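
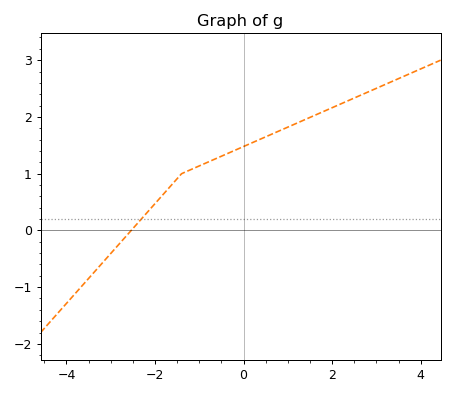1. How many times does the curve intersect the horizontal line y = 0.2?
1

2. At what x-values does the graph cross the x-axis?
-2.54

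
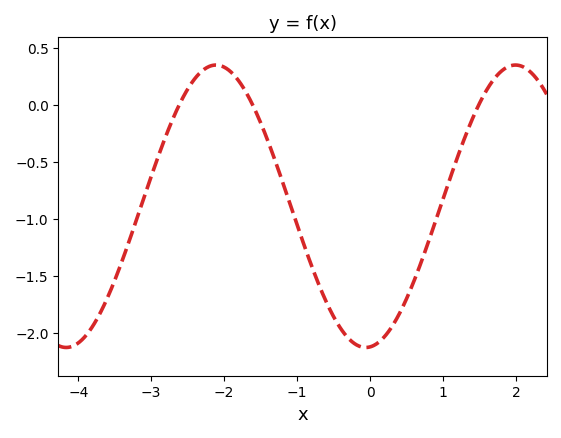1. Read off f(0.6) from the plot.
-1.55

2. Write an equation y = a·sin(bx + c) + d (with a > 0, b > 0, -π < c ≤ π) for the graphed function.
y = 1.24sin(1.53x - 1.48) - 0.89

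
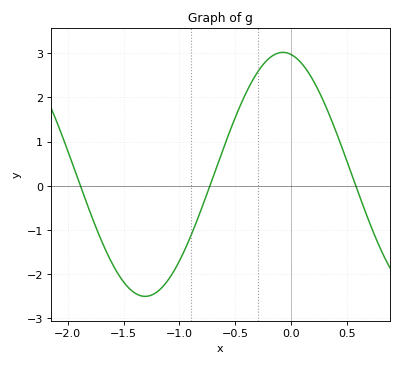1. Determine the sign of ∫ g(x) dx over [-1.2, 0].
positive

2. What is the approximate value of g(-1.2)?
-2.4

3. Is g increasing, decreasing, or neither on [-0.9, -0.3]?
increasing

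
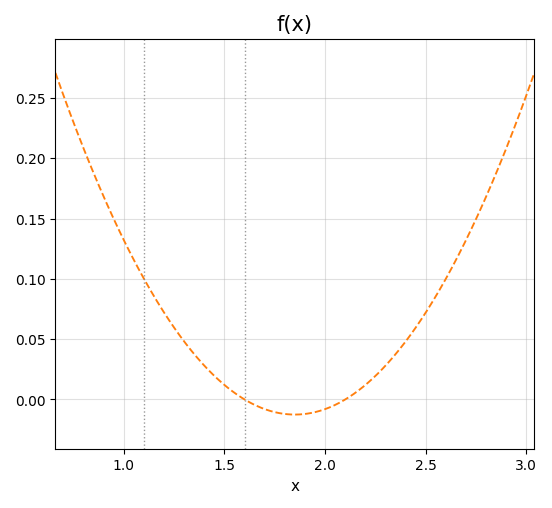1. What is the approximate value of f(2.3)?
0.028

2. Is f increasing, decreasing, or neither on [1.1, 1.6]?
decreasing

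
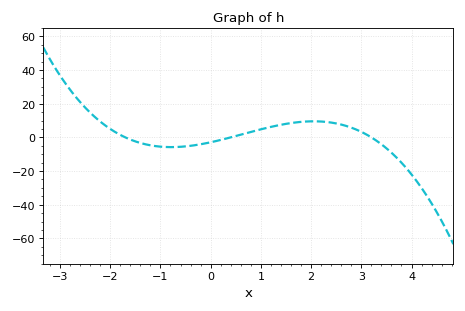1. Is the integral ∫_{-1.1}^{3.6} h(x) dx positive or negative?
positive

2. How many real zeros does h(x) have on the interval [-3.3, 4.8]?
3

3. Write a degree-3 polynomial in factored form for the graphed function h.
y = -1.34(x + 1.7)(x - 0.4)(x - 3.2)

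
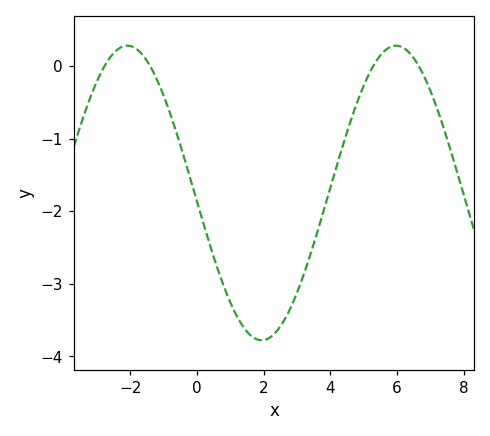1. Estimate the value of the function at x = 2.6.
-3.5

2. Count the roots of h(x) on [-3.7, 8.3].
4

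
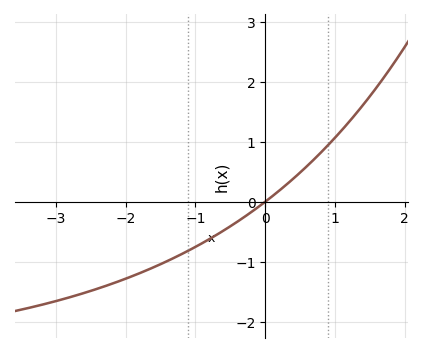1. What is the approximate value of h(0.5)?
0.5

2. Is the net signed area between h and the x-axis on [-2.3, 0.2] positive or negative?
negative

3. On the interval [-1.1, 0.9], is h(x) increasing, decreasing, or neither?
increasing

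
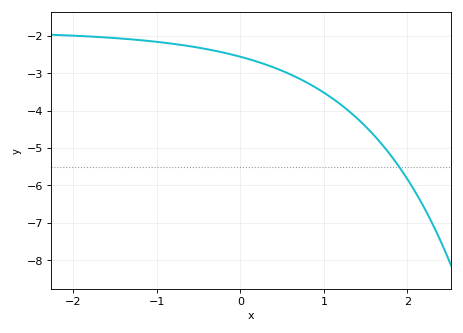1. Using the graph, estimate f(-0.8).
-2.2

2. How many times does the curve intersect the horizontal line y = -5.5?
1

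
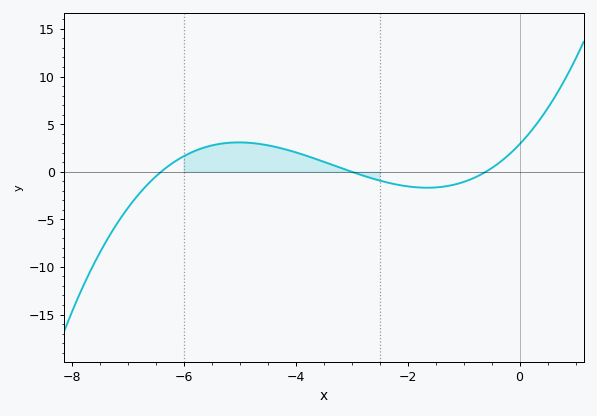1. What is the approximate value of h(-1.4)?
-1.6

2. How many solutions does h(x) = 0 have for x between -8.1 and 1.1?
3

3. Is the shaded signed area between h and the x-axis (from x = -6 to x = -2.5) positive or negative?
positive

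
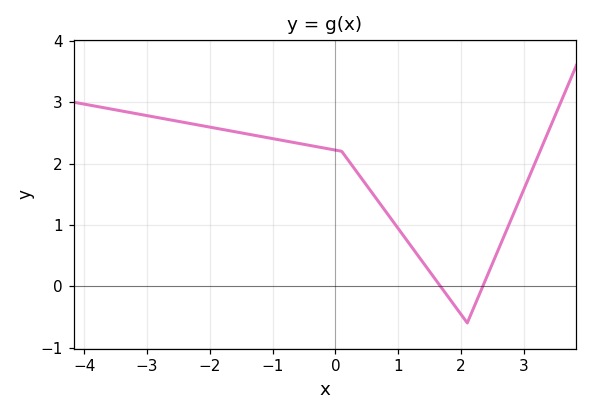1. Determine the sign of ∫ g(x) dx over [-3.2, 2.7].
positive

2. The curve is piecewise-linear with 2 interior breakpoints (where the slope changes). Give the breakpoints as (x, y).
(0.1, 2.2); (2.1, -0.6)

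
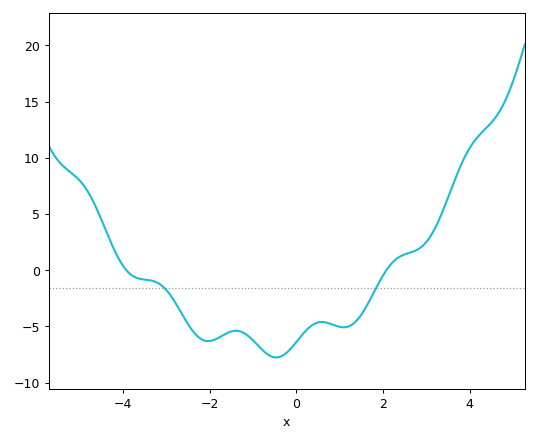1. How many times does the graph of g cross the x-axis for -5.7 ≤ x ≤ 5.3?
2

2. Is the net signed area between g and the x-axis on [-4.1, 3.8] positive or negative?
negative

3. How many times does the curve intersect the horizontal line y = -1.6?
2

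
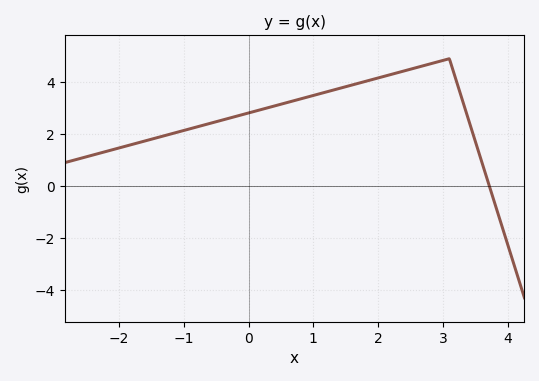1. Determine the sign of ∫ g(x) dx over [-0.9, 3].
positive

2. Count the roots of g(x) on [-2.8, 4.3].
1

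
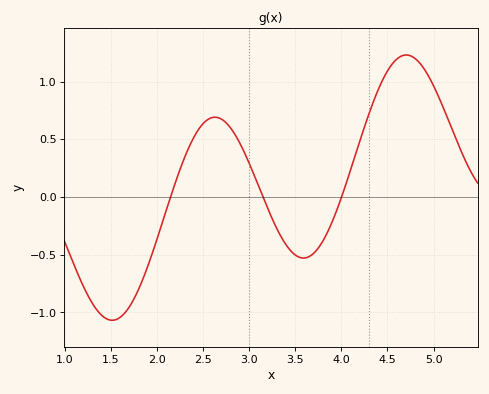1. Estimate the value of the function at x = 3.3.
-0.272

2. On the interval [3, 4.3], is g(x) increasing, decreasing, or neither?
neither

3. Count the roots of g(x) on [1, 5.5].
3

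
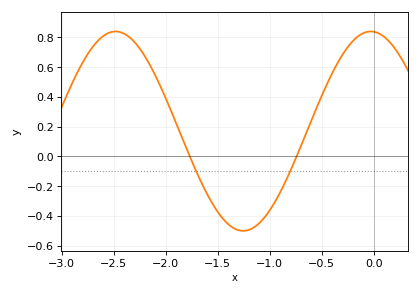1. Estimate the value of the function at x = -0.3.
0.684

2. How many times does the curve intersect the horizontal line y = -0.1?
2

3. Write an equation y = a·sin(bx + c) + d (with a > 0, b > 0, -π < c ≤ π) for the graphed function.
y = 0.67sin(2.56x + 1.64) + 0.17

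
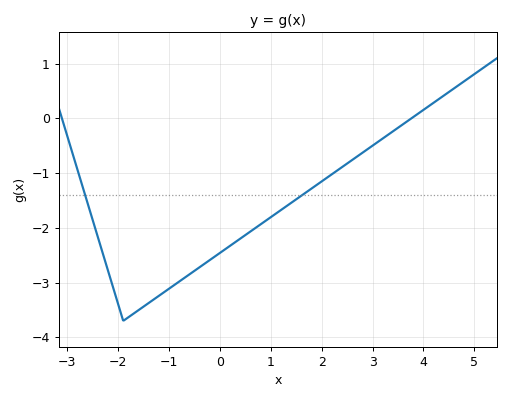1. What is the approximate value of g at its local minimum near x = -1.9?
-3.7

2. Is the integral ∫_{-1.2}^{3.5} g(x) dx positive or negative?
negative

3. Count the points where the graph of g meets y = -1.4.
2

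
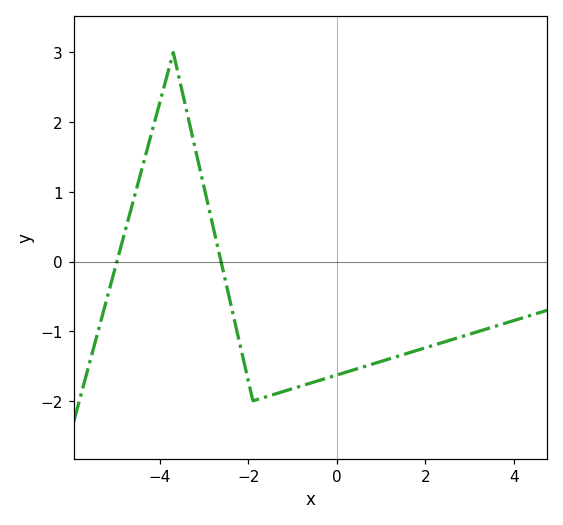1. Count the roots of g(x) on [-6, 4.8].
2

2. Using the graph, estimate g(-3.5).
2.44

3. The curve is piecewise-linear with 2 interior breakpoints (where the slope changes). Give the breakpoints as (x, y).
(-3.7, 3); (-1.9, -2)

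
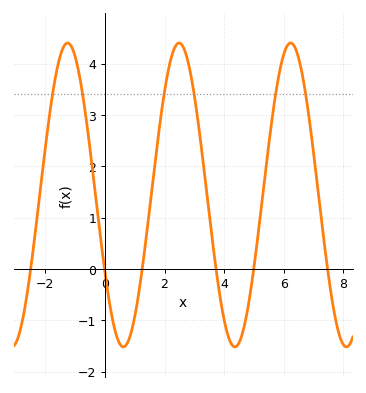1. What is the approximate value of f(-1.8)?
3.23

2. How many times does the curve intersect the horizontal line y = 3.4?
6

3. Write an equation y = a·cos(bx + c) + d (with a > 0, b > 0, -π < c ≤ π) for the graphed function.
y = 2.96cos(1.68x + 2.1) + 1.44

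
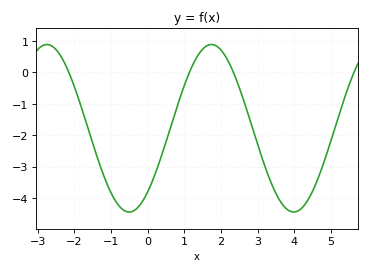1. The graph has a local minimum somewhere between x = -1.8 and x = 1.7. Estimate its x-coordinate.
-0.508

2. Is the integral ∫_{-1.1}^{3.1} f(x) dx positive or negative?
negative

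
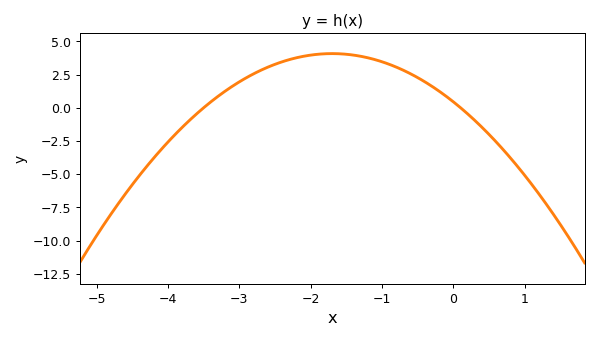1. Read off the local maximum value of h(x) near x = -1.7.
4.08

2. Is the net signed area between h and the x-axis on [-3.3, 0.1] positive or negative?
positive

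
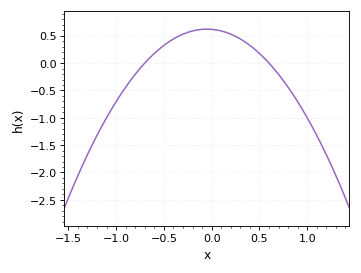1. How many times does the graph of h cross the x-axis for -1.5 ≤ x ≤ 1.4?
2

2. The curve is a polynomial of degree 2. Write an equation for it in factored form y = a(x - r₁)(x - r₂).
y = -1.47(x + 0.7)(x - 0.6)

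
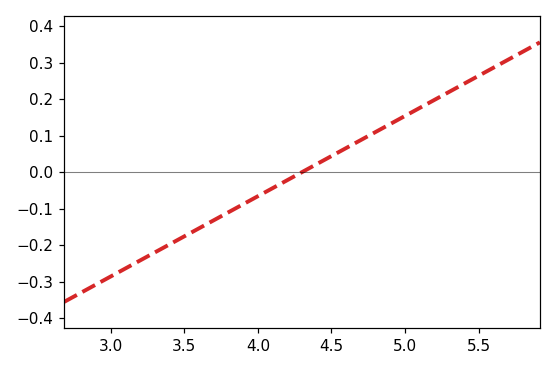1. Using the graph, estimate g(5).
0.15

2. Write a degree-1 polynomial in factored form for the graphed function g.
y = 0.22(x - 4.3)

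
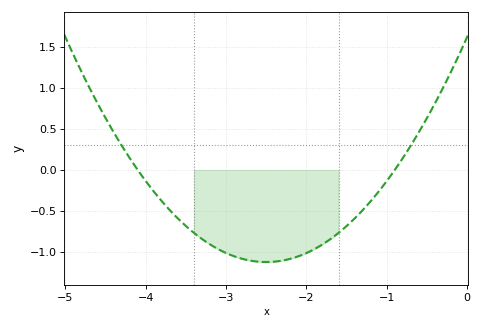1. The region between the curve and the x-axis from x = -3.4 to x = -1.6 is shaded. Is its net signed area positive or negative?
negative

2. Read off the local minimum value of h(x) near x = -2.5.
-1.15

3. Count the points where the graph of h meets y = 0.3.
2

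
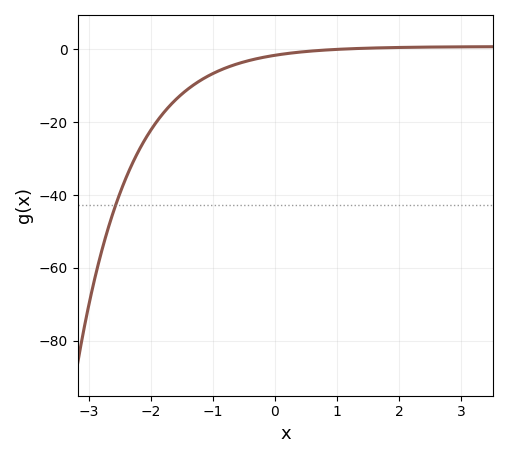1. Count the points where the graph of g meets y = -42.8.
1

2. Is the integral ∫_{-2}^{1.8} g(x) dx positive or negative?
negative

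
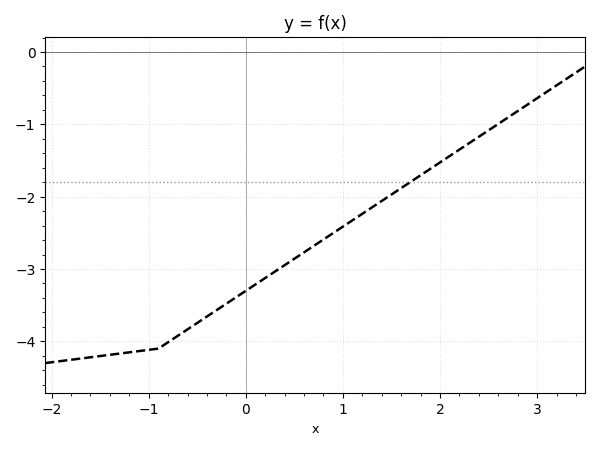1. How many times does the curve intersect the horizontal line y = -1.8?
1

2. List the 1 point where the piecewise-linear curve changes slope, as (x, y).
(-0.9, -4.1)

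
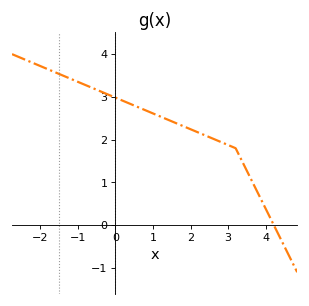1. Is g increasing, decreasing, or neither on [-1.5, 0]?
decreasing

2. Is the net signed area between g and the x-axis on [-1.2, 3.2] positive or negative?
positive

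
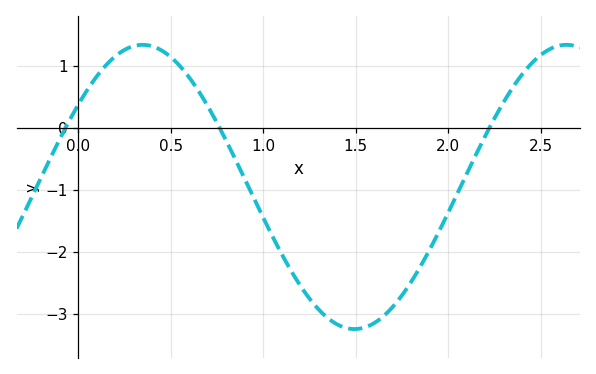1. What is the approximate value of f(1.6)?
-3.14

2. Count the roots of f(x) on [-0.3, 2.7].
3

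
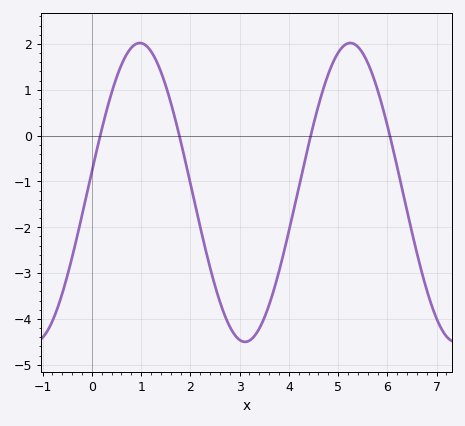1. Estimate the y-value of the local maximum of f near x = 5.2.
2.02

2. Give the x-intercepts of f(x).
0.17, 1.78, 4.44, 6.05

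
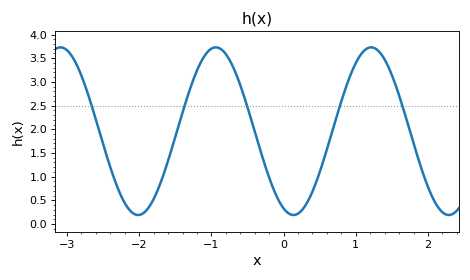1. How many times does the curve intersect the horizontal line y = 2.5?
5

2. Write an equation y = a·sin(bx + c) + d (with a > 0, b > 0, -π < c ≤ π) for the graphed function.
y = 1.77sin(2.92x - 1.97) + 1.96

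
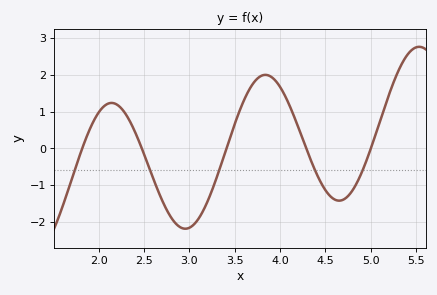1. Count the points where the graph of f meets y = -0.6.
5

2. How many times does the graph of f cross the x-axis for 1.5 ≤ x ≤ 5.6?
5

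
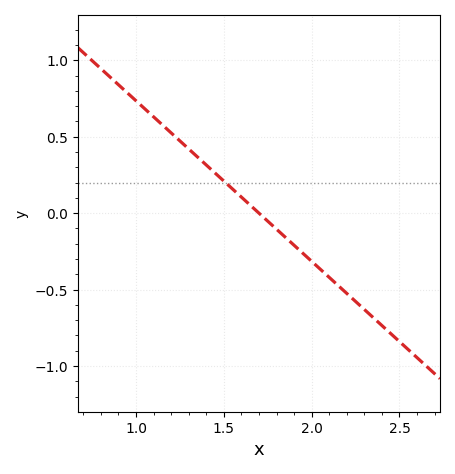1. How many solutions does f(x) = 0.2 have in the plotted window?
1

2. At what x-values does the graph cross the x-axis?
1.7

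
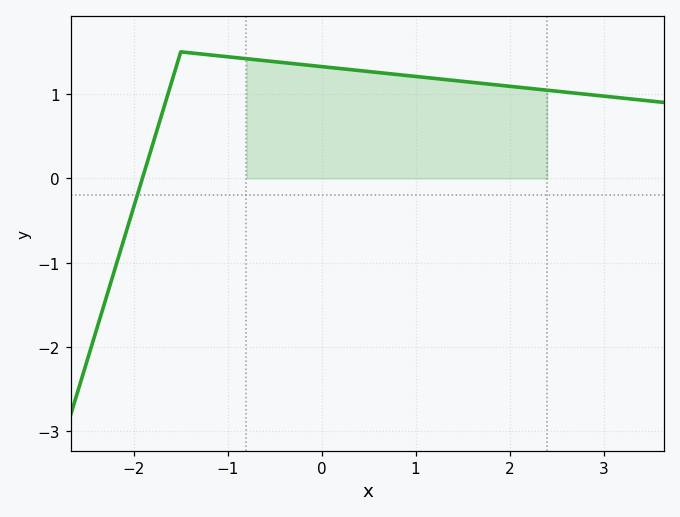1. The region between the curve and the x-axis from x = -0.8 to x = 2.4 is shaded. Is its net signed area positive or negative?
positive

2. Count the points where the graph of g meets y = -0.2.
1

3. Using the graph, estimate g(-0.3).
1.36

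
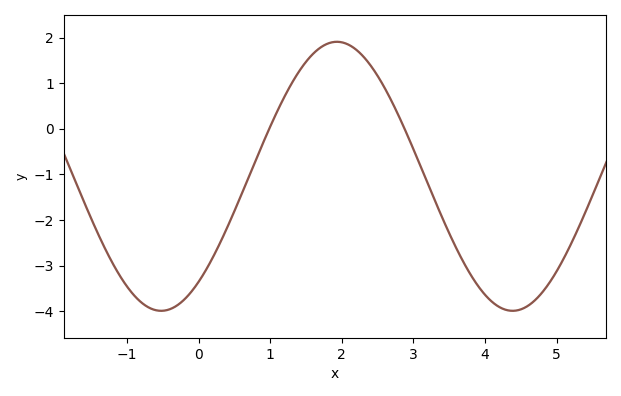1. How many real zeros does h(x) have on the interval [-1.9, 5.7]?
2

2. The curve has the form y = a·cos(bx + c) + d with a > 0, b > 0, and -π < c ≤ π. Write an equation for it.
y = 2.95cos(1.28x - 2.47) - 1.04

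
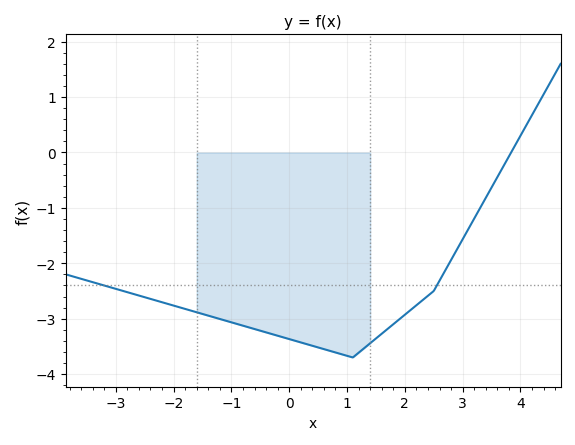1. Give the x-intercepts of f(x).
3.8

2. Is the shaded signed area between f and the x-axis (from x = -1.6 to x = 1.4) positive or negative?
negative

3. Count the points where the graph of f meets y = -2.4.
2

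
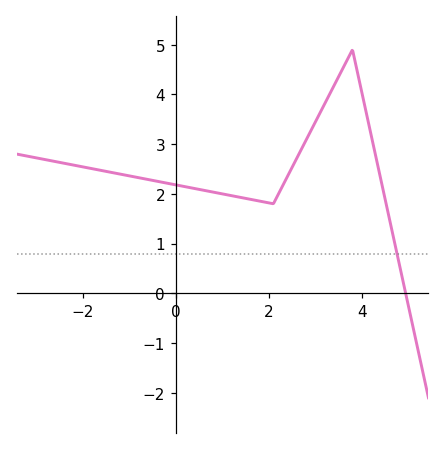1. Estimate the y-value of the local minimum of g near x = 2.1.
1.8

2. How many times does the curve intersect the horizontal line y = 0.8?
1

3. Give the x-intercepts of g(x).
5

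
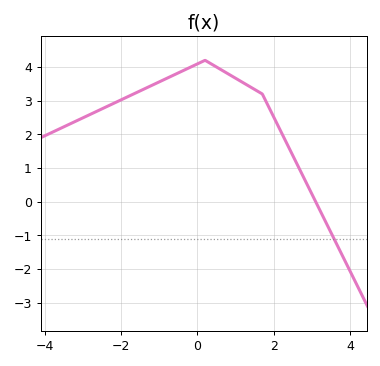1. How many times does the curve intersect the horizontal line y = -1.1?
1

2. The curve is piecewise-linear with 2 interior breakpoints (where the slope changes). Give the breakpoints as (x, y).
(0.2, 4.2); (1.7, 3.2)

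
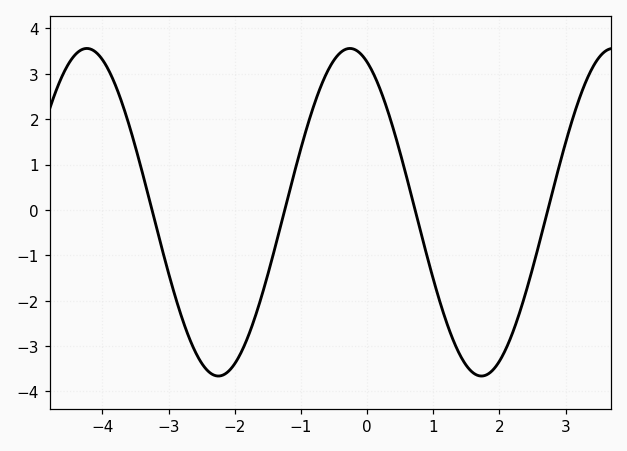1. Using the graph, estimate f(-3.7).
2.34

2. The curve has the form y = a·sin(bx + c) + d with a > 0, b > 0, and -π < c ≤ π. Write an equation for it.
y = 3.61sin(1.58x + 1.98) - 0.05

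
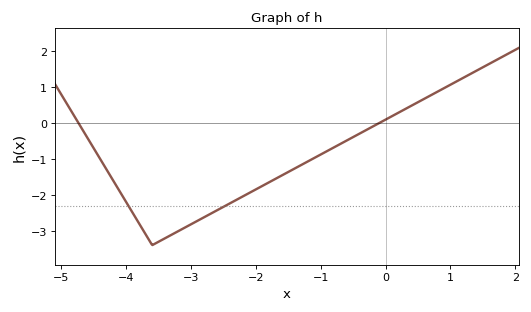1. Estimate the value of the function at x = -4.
-2.2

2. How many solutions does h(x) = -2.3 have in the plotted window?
2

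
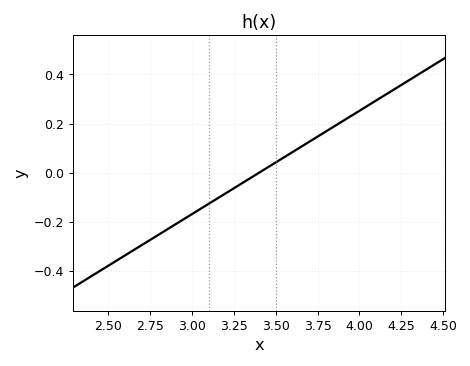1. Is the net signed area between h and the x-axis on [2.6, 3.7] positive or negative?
negative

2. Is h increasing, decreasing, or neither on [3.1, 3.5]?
increasing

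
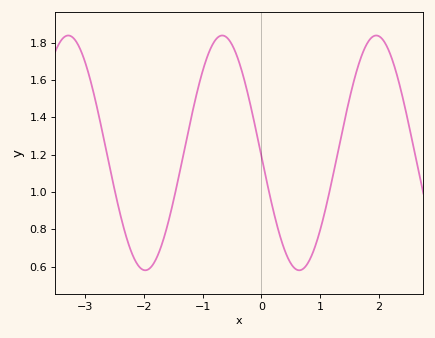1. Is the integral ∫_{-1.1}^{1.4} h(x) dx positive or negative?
positive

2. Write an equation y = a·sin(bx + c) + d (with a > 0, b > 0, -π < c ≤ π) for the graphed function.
y = 0.63sin(2.4x - 3.11) + 1.21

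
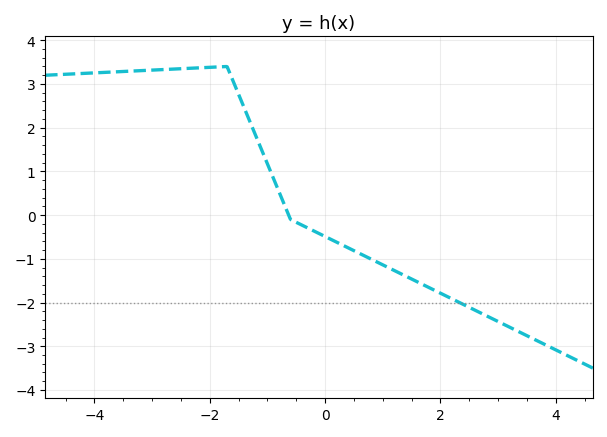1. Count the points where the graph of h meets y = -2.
1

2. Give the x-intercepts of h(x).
-0.6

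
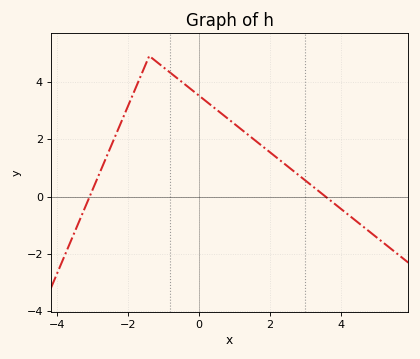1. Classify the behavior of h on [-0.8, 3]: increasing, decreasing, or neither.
decreasing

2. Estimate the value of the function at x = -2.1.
2.8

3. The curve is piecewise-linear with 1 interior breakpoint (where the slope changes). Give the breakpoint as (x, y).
(-1.4, 4.9)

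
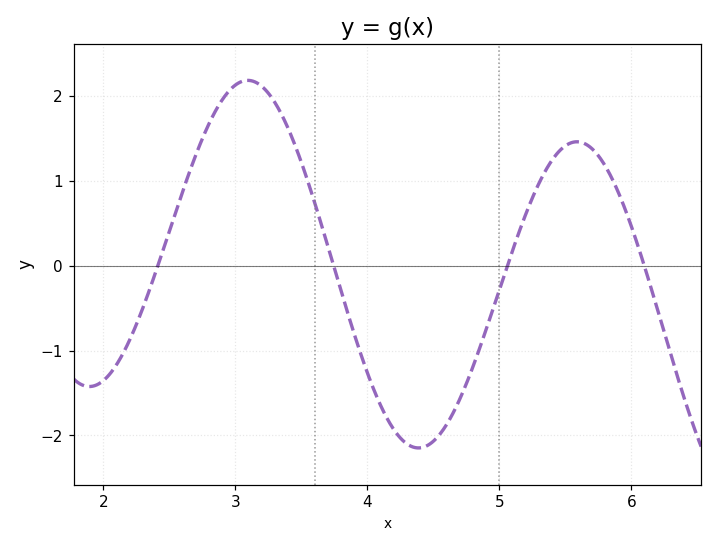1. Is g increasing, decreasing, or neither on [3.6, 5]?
neither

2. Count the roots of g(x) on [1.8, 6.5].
4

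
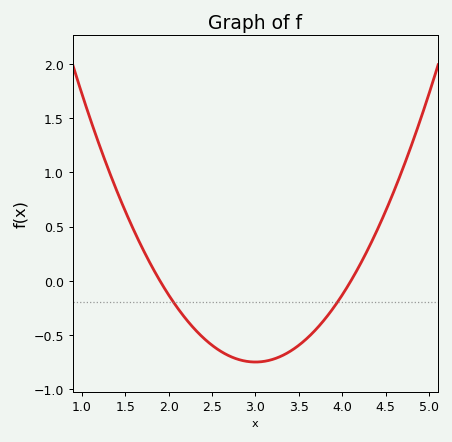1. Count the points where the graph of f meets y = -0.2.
2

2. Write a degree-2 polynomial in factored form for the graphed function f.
y = 0.62(x - 1.9)(x - 4.1)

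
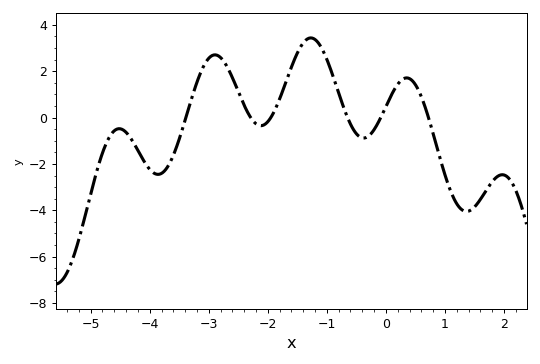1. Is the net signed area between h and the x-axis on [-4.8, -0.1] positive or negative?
positive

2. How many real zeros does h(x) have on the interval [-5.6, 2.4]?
6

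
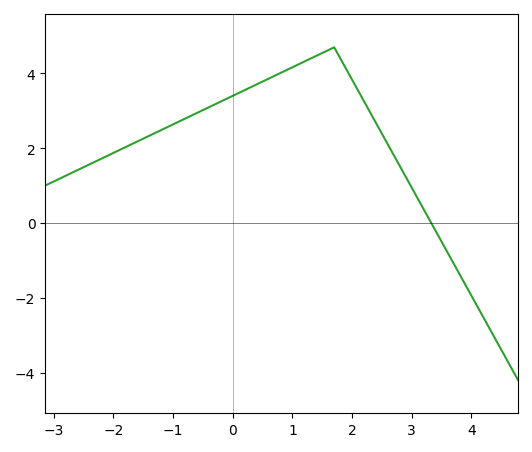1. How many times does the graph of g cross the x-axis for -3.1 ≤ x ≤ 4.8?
1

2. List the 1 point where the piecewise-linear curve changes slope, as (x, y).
(1.7, 4.7)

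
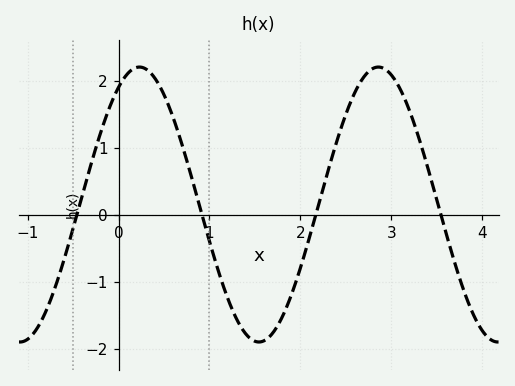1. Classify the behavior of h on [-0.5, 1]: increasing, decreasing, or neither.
neither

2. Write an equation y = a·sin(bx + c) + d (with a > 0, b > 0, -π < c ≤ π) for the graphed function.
y = 2.05sin(2.4x + 1) + 0.16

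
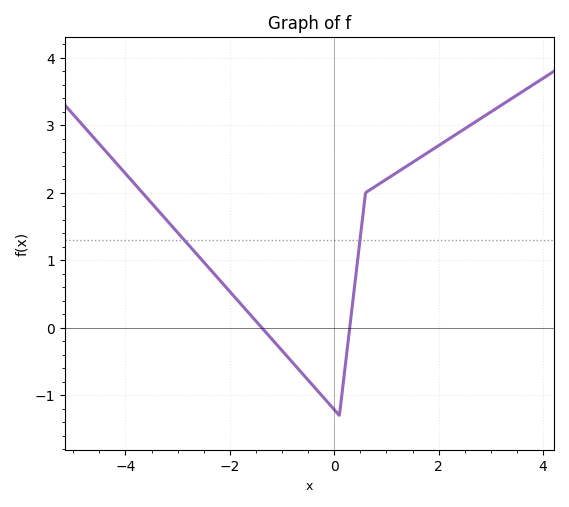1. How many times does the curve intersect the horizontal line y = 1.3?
2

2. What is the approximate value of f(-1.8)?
0.4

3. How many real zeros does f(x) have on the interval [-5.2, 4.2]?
2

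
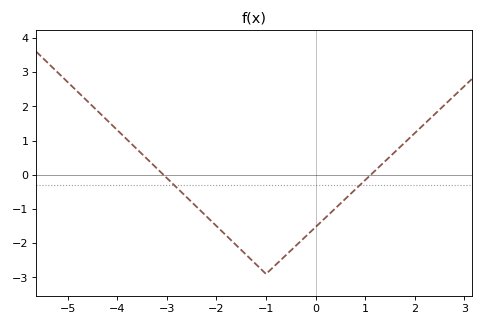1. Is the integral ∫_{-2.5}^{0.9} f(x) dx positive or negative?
negative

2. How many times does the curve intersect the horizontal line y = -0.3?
2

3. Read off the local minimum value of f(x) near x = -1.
-2.9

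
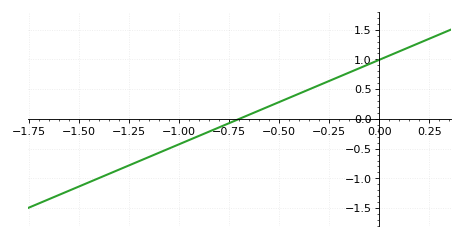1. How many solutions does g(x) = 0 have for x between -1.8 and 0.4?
1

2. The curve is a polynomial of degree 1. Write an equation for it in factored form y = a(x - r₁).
y = 1.42(x + 0.7)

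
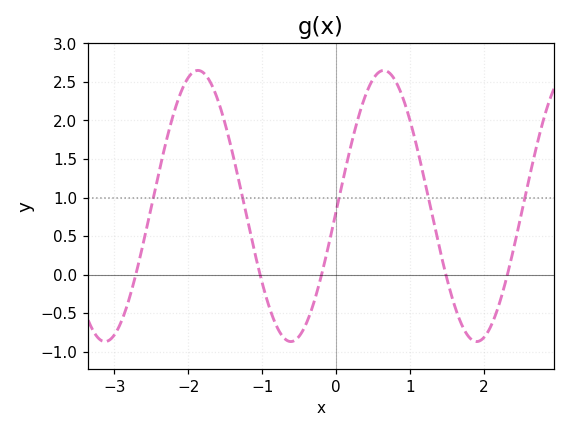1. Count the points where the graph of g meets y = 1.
5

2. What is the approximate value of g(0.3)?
2.05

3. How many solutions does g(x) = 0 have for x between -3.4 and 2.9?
5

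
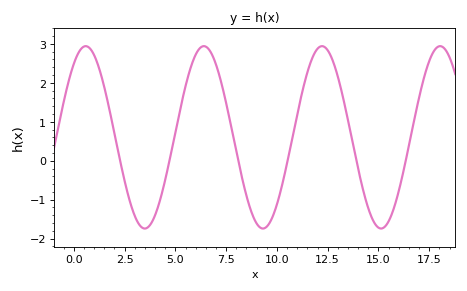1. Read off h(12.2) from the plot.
2.94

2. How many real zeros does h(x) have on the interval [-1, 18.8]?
6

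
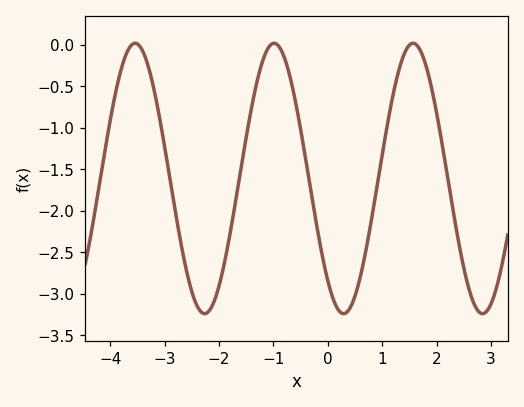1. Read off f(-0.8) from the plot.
-0.15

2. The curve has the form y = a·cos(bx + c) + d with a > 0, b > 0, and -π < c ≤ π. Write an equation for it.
y = 1.63cos(2.5x + 2.4) - 1.61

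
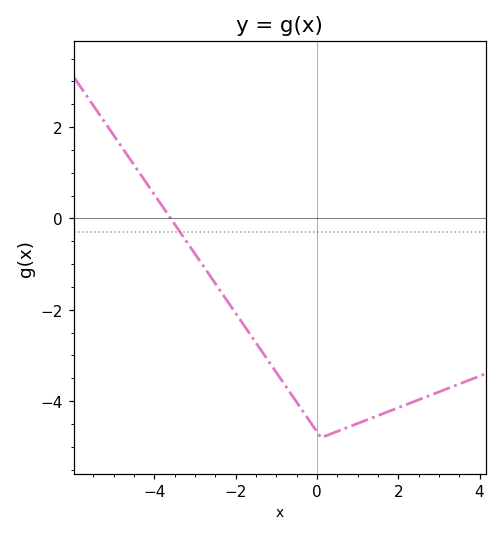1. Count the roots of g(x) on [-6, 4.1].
1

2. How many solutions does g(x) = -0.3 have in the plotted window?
1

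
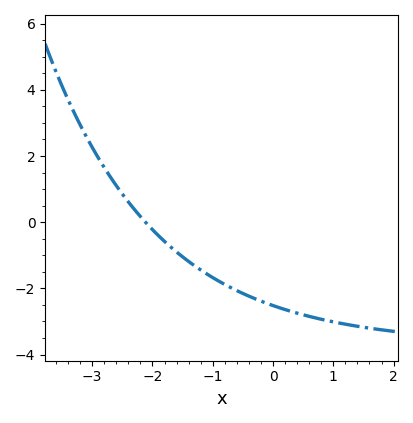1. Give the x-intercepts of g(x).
-2.1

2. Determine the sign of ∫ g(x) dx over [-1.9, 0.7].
negative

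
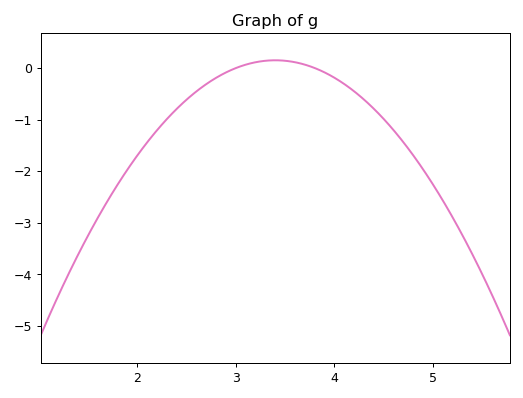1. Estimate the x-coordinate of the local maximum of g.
3.4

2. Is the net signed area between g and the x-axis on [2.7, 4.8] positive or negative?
negative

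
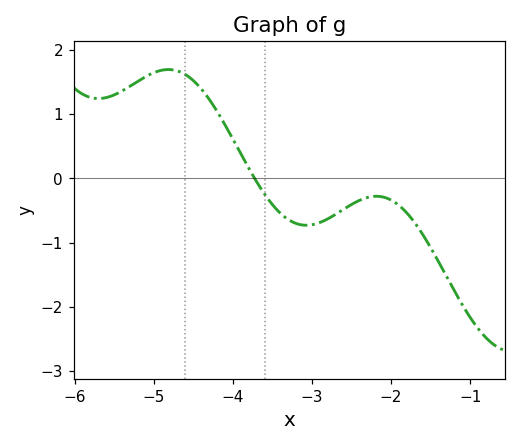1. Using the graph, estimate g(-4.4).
1.39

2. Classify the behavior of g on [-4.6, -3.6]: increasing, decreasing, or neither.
decreasing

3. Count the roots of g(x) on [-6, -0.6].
1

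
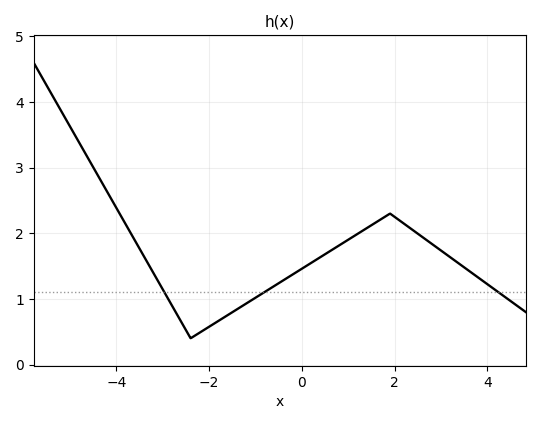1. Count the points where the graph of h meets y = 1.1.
3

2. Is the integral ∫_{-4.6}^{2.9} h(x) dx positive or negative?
positive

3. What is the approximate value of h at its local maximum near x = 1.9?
2.3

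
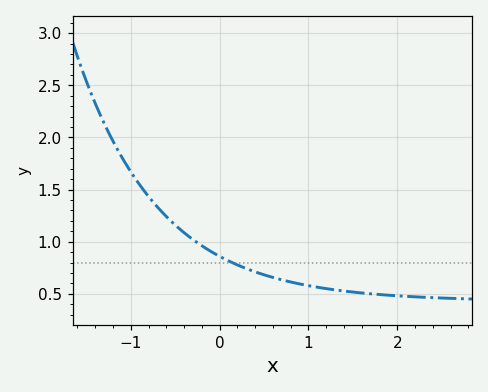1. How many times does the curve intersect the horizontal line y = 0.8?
1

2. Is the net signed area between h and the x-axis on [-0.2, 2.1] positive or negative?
positive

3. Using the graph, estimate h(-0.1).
0.9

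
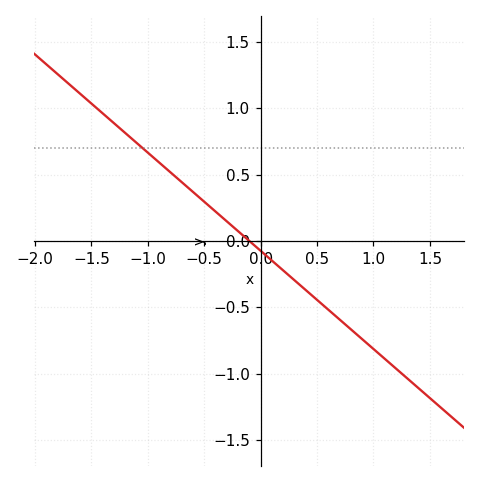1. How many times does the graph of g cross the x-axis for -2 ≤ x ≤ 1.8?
1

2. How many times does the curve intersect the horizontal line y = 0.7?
1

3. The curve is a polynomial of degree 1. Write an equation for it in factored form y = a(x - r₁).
y = -0.74(x + 0.1)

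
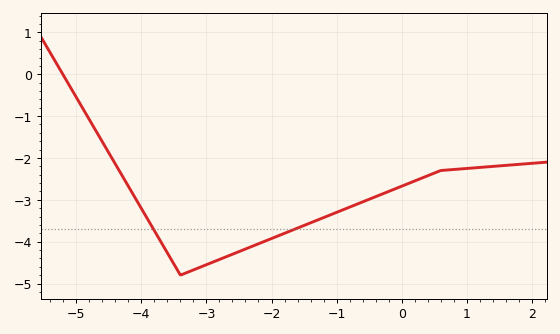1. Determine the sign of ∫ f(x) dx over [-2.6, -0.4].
negative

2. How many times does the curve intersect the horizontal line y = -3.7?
2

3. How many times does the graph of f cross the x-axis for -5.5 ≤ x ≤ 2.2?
1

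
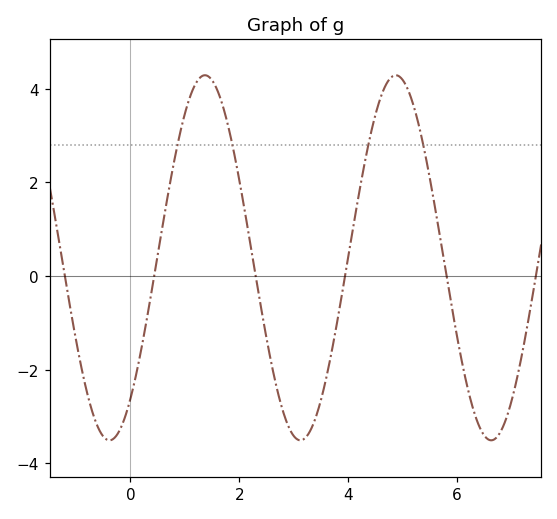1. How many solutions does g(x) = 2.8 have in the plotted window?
4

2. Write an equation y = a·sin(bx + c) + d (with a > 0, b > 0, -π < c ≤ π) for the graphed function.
y = 3.9sin(1.8x - 0.88) + 0.39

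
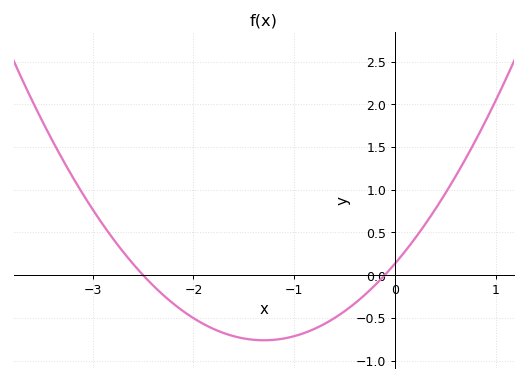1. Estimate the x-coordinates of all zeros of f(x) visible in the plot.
-2.5, -0.1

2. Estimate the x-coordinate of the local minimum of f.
-1.3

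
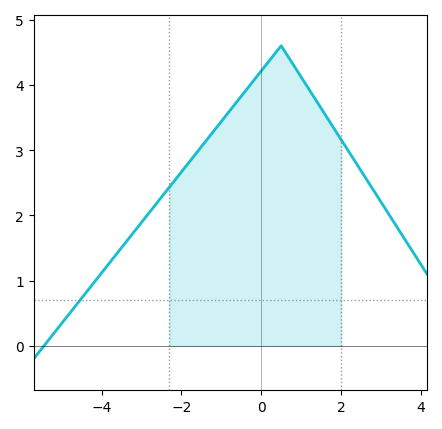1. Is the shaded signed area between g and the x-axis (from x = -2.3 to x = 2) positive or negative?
positive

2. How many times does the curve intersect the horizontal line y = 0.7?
1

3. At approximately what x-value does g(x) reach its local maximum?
0.498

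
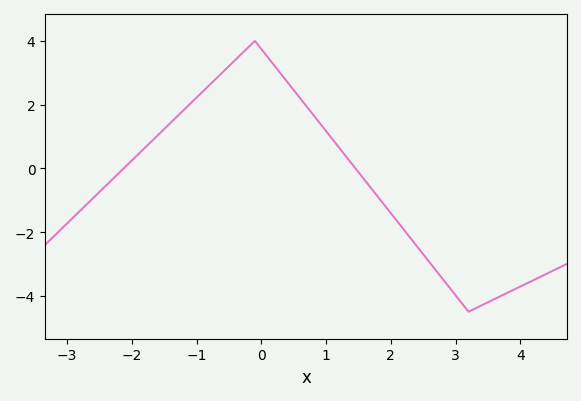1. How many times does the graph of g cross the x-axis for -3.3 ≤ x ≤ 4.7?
2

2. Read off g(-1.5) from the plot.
1.2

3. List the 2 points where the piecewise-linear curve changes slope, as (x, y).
(-0.1, 4); (3.2, -4.5)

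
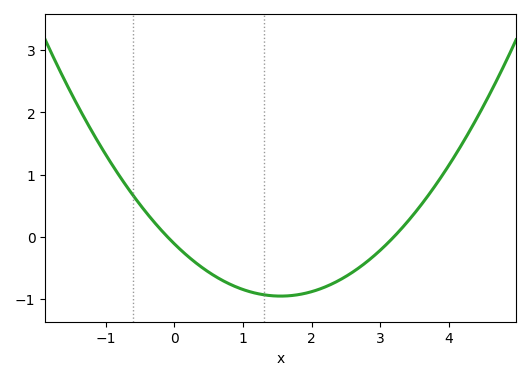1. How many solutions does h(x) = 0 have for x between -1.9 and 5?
2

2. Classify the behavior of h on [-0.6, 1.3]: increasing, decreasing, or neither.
decreasing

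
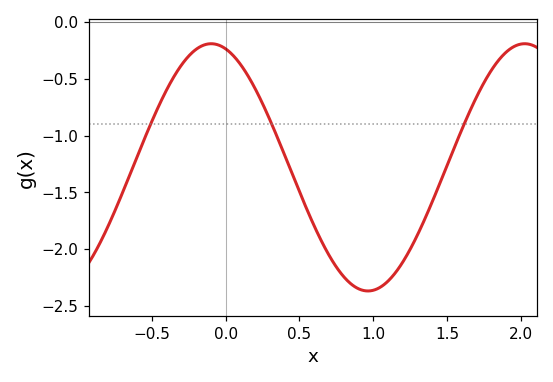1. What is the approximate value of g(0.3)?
-0.862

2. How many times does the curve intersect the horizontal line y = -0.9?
3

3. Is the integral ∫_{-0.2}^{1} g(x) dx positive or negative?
negative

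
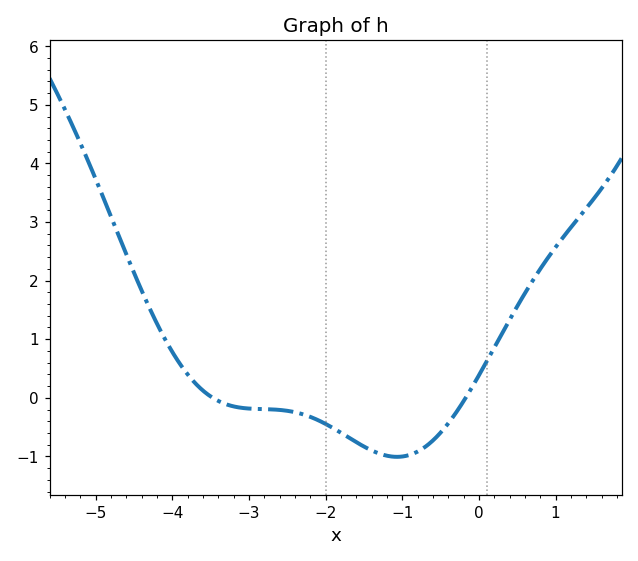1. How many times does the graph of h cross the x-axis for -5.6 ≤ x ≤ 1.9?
2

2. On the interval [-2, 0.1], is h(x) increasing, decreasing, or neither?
neither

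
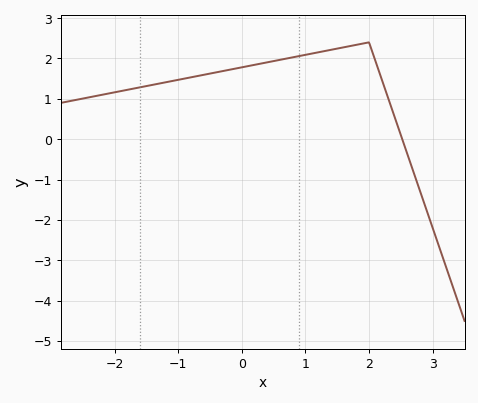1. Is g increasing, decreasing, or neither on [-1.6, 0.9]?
increasing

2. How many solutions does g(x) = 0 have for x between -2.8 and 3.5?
1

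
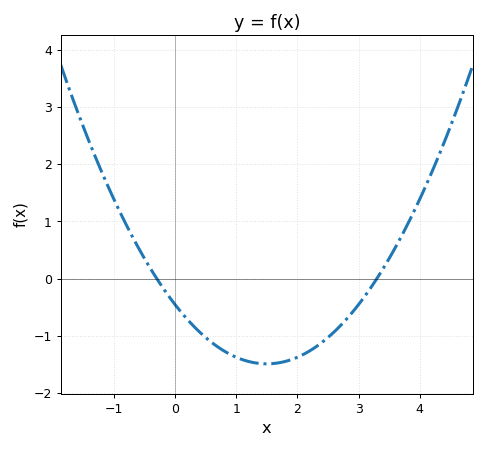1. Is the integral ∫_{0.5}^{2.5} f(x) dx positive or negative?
negative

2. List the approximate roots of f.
-0.3, 3.3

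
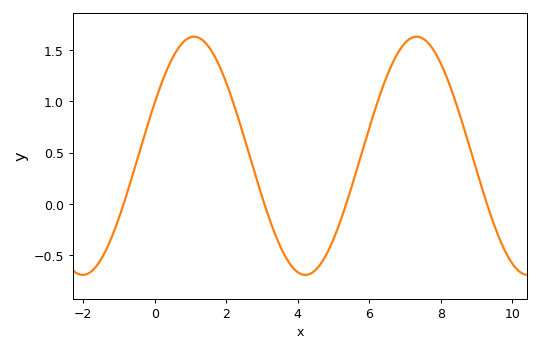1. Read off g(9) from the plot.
0.35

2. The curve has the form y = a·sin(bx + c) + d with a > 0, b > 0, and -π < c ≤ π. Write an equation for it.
y = 1.16sin(1x + 0.46) + 0.47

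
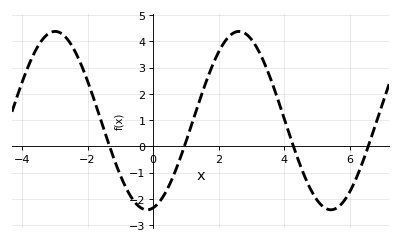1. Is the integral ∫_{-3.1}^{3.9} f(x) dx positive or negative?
positive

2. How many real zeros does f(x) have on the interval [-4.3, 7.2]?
4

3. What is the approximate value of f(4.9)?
-1.85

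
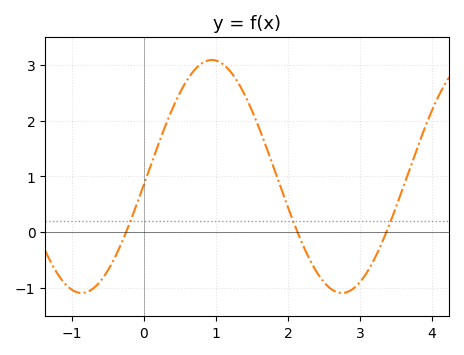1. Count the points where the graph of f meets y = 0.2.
3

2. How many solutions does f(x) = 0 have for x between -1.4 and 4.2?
3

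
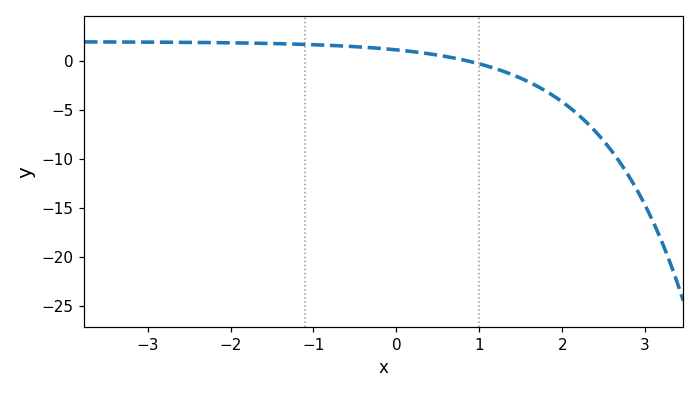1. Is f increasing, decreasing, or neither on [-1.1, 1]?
decreasing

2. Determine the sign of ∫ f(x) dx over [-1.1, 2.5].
negative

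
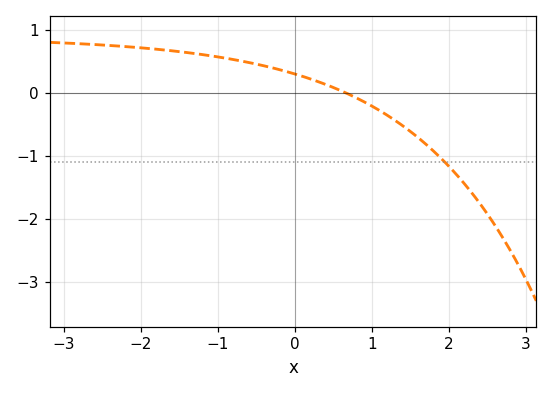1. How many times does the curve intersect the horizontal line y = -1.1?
1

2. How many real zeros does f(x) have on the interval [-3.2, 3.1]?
1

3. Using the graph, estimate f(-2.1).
0.726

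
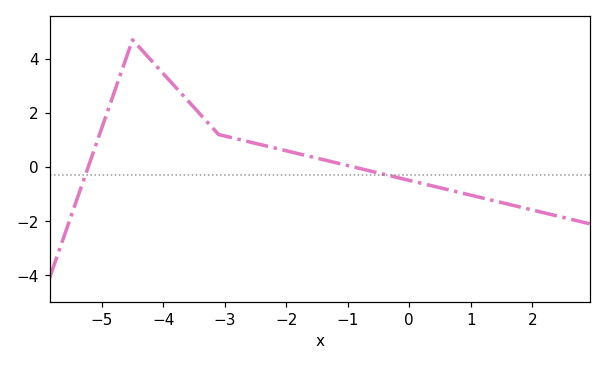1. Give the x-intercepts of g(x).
-5.22, -0.906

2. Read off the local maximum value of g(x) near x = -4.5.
4.7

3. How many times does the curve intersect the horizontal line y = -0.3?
2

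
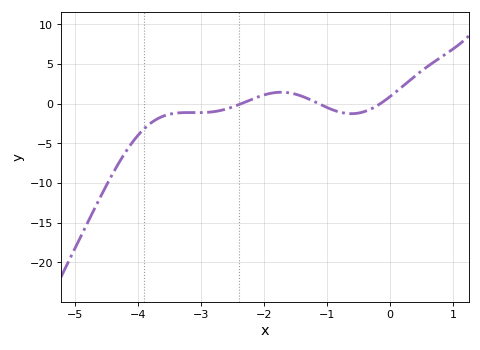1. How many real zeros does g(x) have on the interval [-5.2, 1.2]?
3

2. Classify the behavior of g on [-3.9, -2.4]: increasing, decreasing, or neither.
neither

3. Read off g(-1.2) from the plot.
0.5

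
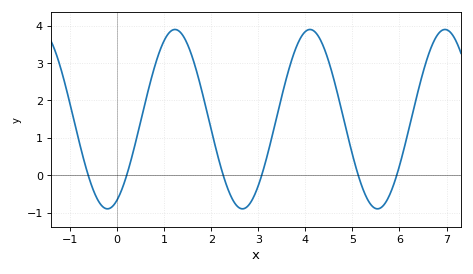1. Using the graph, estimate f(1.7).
2.7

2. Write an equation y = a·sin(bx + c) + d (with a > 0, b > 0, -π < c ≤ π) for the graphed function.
y = 2.4sin(2.2x - 1.1) + 1.5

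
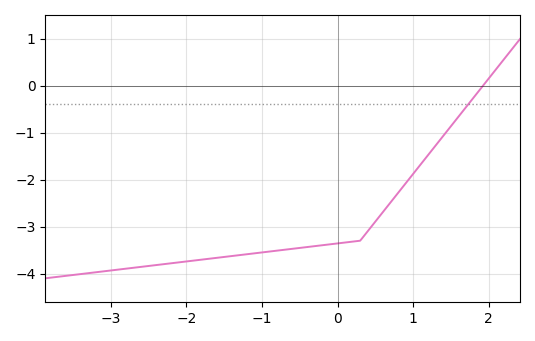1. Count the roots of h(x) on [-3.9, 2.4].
1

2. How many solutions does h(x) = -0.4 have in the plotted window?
1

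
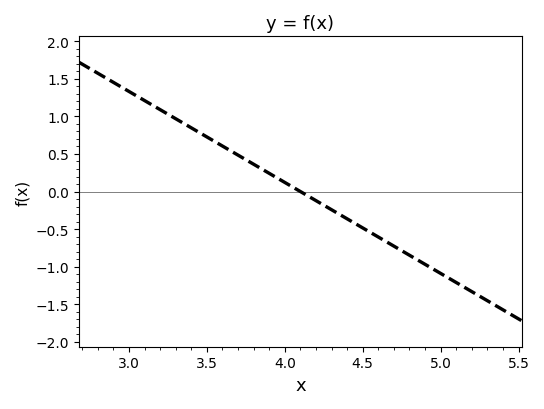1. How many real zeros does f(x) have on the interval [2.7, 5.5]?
1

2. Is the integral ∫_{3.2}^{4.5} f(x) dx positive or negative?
positive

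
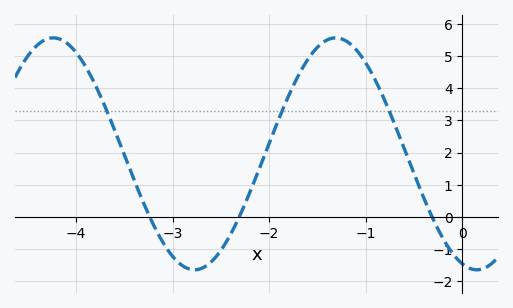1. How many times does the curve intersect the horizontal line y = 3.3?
3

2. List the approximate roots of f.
-3.24, -2.31, -0.314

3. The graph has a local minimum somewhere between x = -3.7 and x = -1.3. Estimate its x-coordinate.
-2.77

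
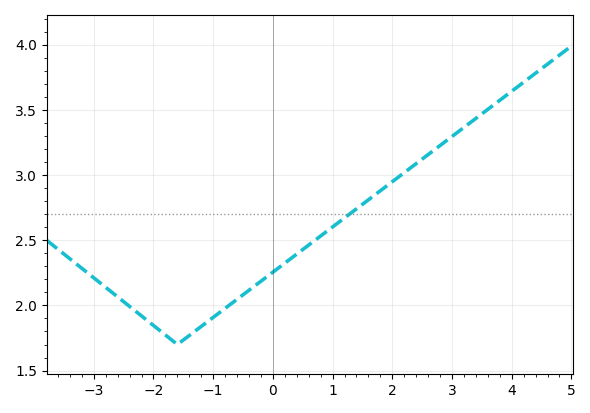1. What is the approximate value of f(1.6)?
2.8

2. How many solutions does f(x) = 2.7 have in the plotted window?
1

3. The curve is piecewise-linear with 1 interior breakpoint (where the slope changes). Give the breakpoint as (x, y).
(-1.6, 1.7)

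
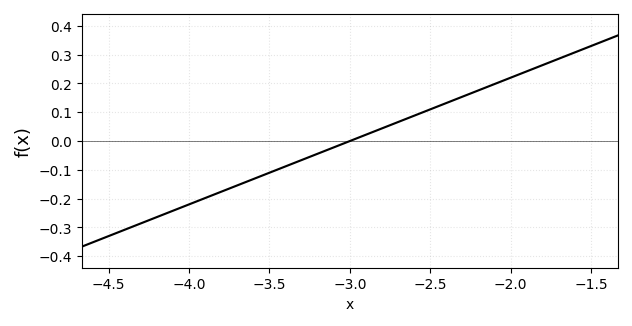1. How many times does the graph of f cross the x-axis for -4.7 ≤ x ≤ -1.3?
1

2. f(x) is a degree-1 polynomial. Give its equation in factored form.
y = 0.22(x + 3)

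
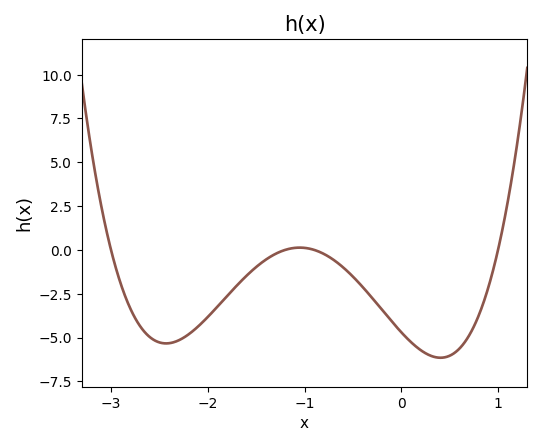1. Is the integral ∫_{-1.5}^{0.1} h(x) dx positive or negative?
negative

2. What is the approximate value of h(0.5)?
-6.04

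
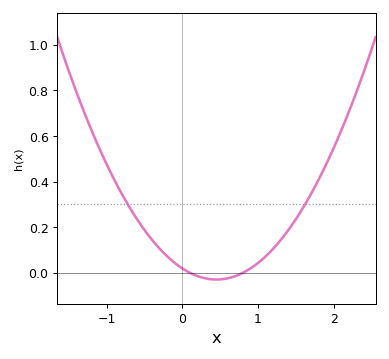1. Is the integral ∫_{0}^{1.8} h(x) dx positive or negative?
positive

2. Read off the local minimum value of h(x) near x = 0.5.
-0.029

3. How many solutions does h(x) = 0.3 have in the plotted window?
2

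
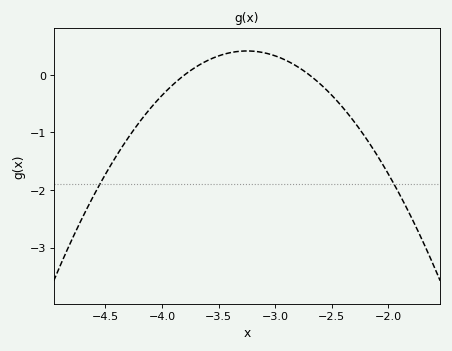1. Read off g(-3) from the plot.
0.329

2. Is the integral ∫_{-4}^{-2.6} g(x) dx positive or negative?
positive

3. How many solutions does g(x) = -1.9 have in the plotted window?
2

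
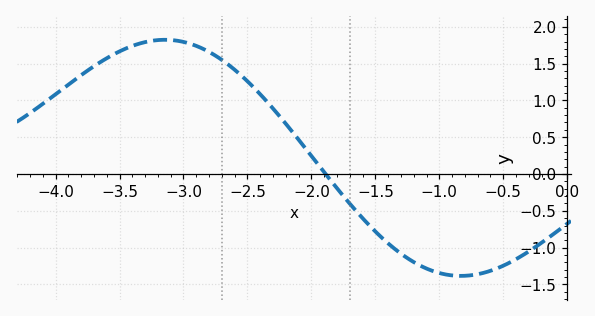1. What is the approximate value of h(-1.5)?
-0.781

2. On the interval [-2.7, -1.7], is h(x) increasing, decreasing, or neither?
decreasing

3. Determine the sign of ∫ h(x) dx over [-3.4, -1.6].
positive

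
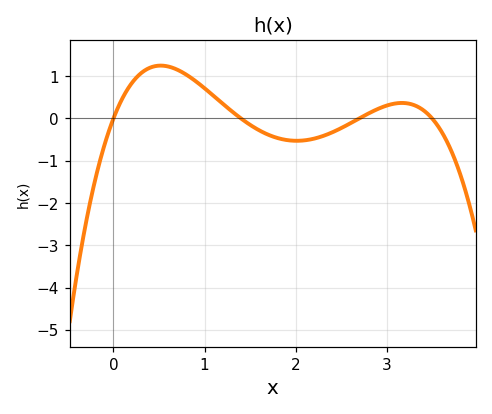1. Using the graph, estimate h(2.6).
-0.118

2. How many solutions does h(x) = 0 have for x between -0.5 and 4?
4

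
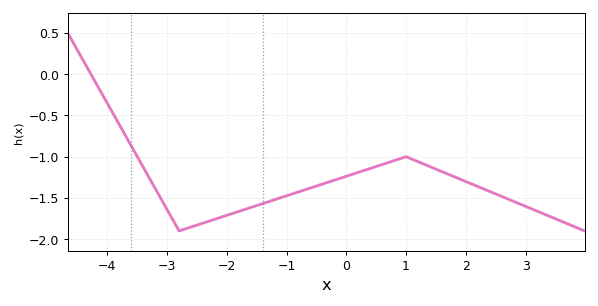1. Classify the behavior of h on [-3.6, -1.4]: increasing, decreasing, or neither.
neither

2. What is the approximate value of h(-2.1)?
-1.75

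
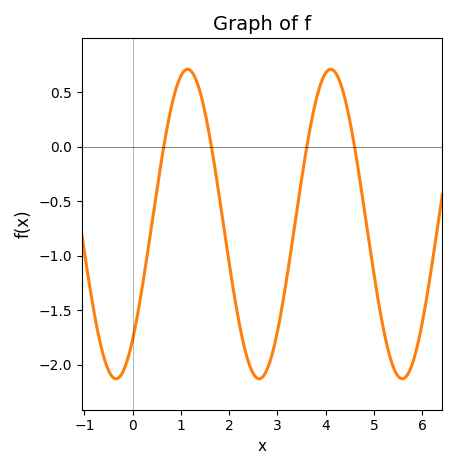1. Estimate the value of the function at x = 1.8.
-0.474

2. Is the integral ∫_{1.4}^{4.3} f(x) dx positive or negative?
negative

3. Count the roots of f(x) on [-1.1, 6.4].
4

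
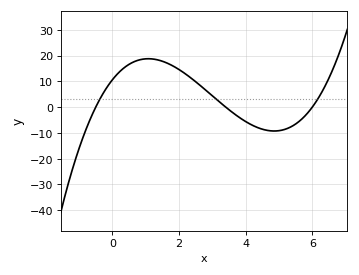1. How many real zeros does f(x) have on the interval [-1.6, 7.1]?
3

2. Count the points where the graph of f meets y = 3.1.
3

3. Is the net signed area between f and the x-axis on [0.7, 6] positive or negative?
positive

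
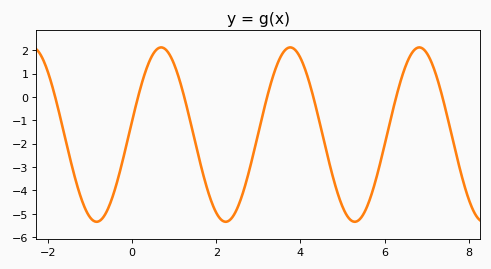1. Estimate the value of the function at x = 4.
1.67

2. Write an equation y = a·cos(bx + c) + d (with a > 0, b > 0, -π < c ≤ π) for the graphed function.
y = 3.73cos(2.05x - 1.42) - 1.61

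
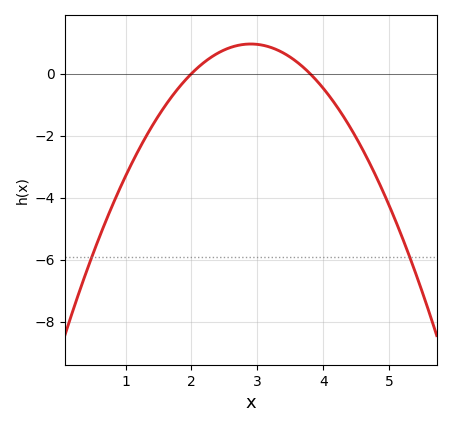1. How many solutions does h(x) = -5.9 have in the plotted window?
2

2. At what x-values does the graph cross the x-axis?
2, 3.8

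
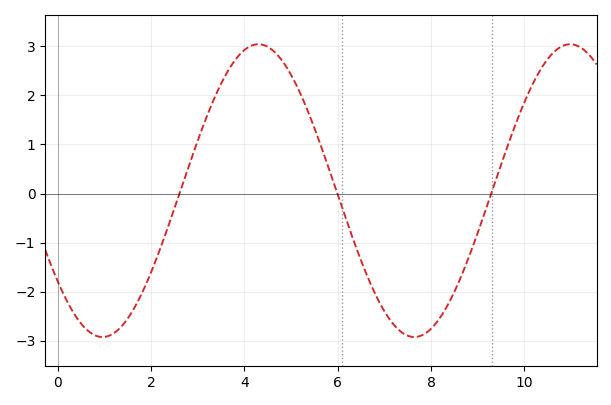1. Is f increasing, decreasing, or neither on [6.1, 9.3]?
neither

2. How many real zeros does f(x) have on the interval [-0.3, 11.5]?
3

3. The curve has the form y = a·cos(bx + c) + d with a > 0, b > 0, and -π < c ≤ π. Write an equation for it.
y = 2.98cos(0.94x + 2.2) + 0.06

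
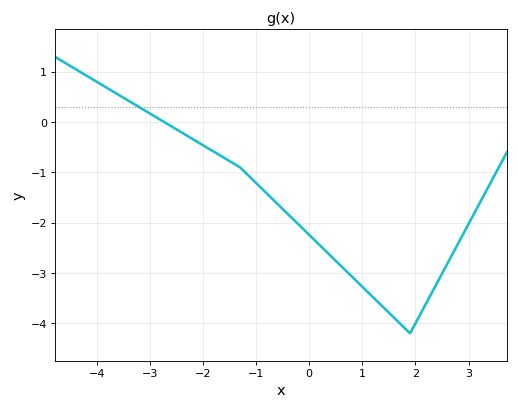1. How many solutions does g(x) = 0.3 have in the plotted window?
1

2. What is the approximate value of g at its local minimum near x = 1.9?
-4.2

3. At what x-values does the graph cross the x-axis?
-2.8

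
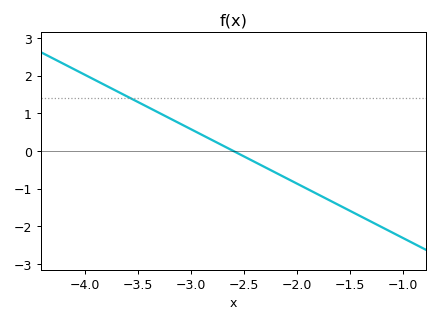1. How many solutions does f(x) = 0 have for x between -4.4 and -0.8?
1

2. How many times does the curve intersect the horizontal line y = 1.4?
1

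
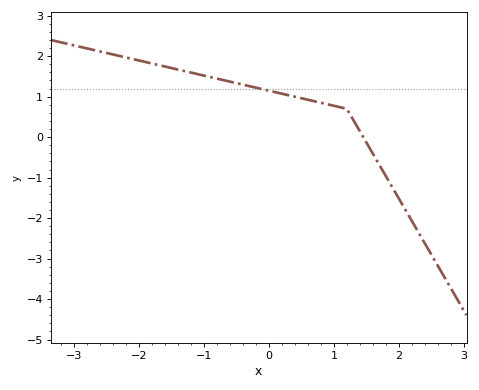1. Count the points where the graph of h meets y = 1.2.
1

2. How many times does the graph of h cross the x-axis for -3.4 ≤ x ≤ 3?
1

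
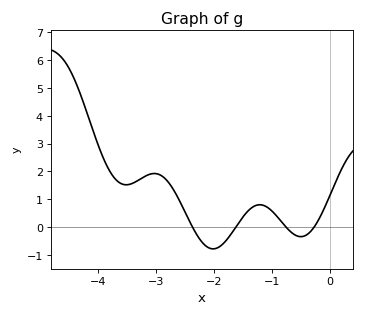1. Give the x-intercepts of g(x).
-2.37, -1.62, -0.757, -0.275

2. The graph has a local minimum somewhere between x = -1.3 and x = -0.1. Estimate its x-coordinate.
-0.502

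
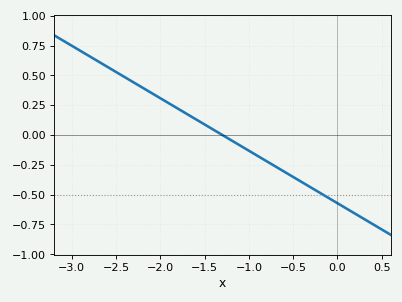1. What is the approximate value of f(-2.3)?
0.44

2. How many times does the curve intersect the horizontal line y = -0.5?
1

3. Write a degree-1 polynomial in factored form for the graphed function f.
y = -0.44(x + 1.3)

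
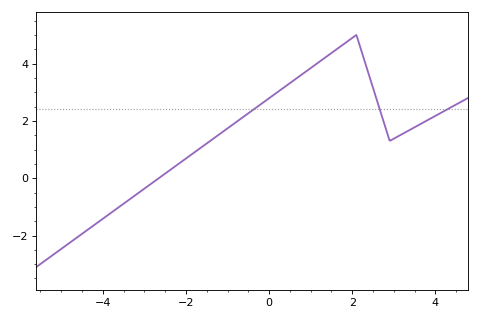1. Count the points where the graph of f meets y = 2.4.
3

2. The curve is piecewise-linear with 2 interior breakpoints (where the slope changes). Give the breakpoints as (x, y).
(2.1, 5); (2.9, 1.3)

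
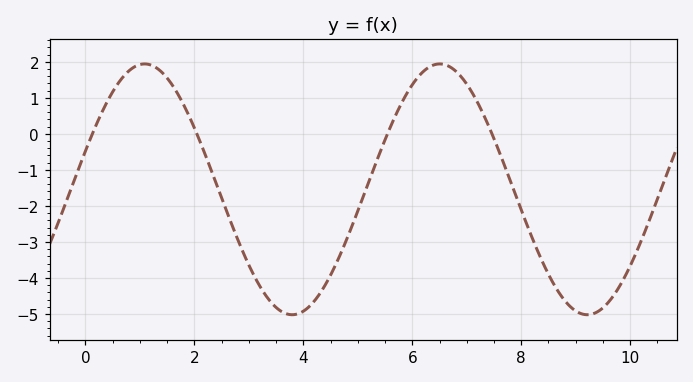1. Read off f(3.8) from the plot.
-5.02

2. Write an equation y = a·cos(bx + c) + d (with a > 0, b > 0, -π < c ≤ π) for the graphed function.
y = 3.48cos(1.16x - 1.26) - 1.54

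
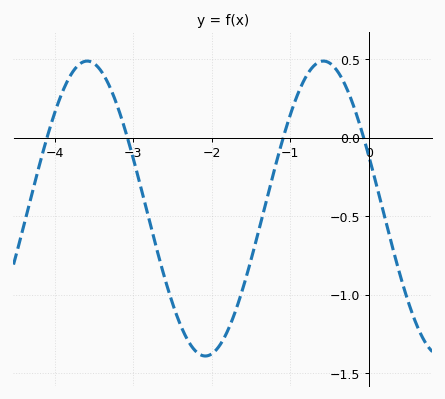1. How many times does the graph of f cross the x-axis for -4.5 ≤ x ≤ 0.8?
4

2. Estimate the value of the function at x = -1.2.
-0.2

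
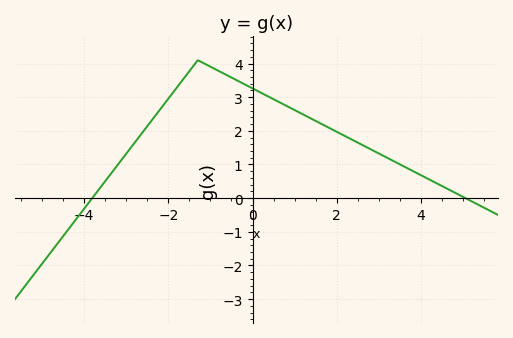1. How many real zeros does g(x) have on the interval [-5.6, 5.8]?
2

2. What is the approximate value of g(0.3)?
3.07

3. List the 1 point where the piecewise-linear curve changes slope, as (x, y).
(-1.3, 4.1)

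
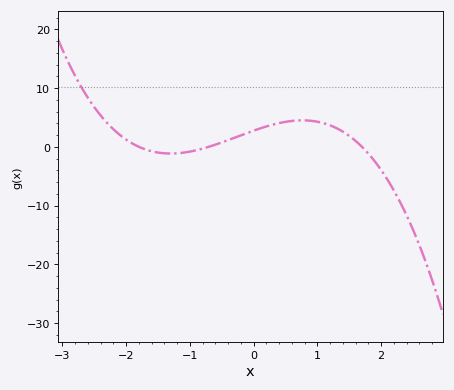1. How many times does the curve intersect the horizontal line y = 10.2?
1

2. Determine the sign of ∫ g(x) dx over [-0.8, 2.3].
positive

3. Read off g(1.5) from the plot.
2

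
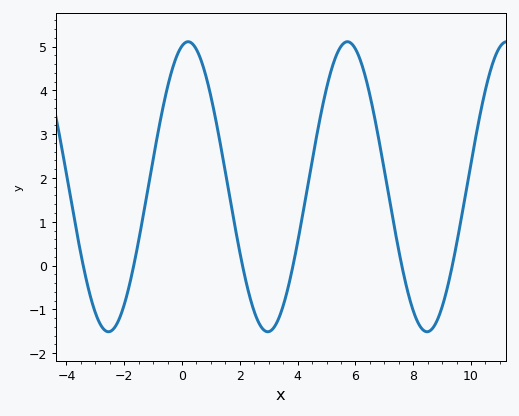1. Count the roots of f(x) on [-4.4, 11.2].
6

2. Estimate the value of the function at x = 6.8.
2.9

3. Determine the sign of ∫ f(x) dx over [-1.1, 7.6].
positive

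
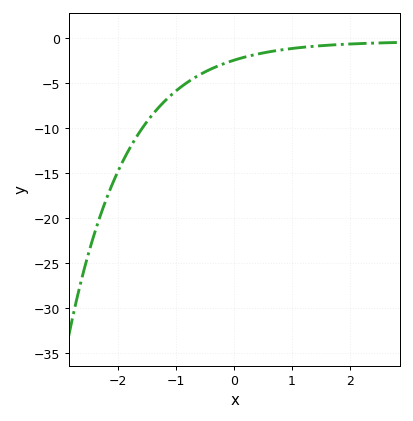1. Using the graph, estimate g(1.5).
-1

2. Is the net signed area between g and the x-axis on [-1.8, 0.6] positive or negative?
negative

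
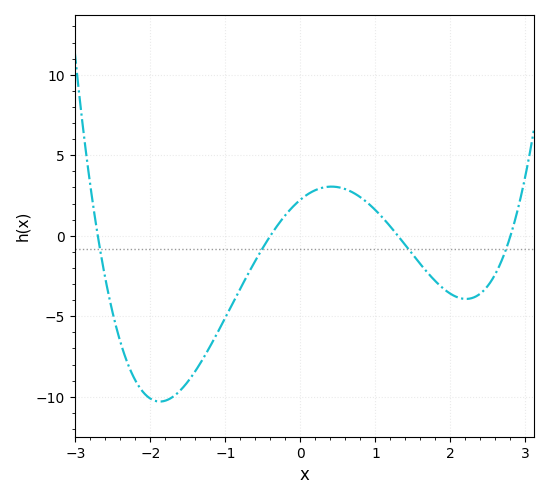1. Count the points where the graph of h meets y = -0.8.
4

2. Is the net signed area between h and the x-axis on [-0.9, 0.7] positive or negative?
positive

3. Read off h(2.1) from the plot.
-4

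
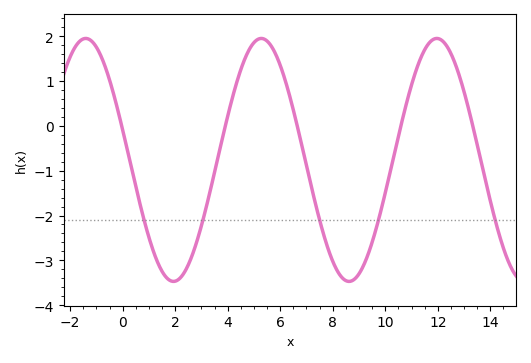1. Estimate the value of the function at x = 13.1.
0.5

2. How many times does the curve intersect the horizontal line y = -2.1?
5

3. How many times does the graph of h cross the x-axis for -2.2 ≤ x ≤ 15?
5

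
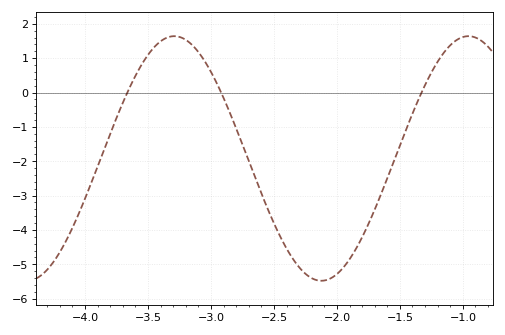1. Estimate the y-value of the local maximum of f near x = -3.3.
1.6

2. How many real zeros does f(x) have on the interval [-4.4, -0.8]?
3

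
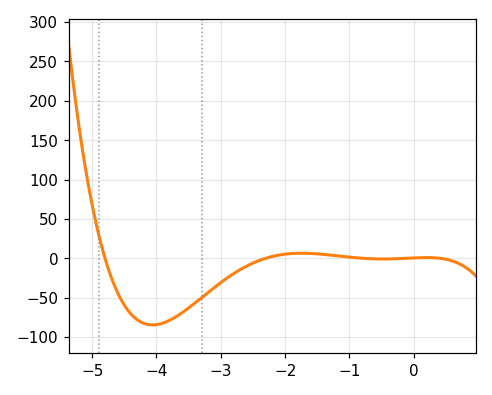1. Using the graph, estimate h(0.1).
0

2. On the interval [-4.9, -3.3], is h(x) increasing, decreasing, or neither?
neither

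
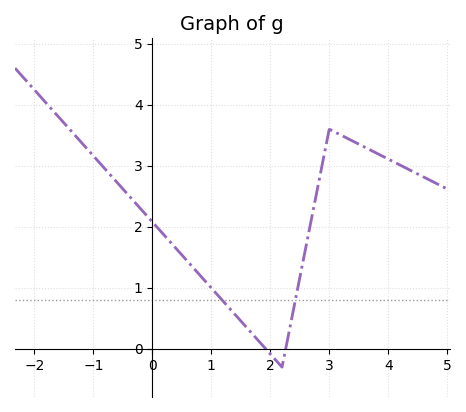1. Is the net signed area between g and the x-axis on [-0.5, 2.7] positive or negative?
positive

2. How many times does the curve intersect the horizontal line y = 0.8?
2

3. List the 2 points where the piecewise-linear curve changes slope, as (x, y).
(2.2, -0.3); (3, 3.6)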